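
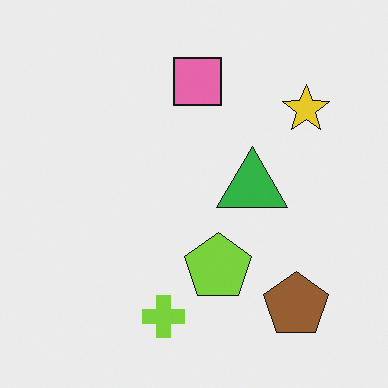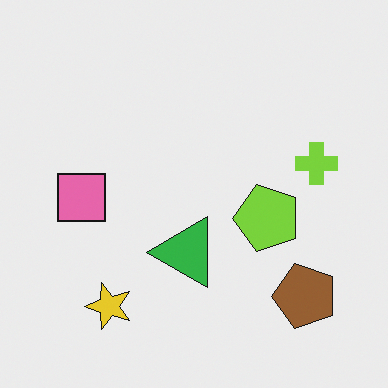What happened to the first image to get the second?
This is the original image transposed (reflected across the top-left ↔ bottom-right diagonal).

Shapes have swapped their row and column positions — what was in the top-right is now in the bottom-left — a diagonal reflection.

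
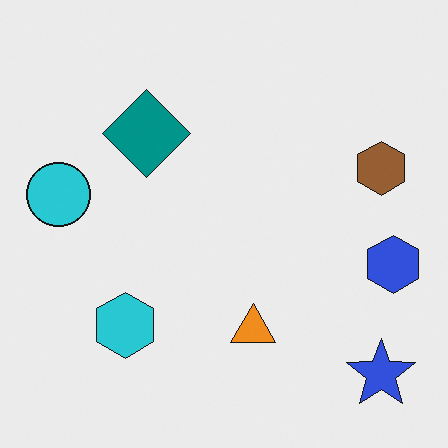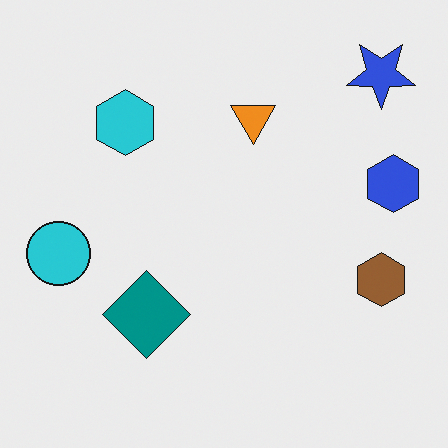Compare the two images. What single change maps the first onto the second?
Flipped vertically (top ↔ bottom).

The blue star is in the bottom-right of the first image and the top-right of the second — shapes on opposite sides of the horizontal midline have swapped in a mirror flip.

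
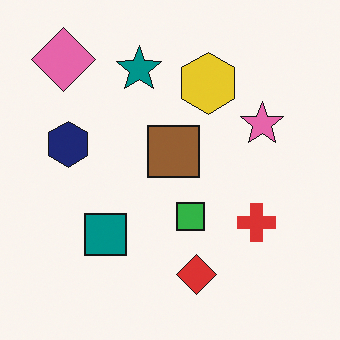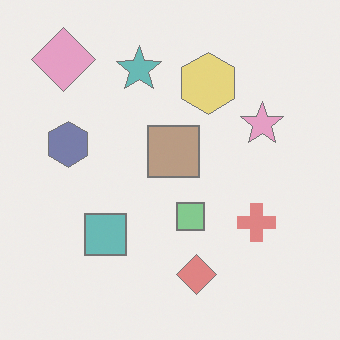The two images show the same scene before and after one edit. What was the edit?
The transformation is: washed out (contrast reduced).

Tones are pushed toward mid-grey across the whole image — a global contrast change.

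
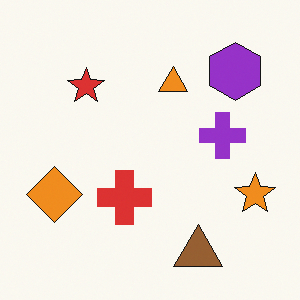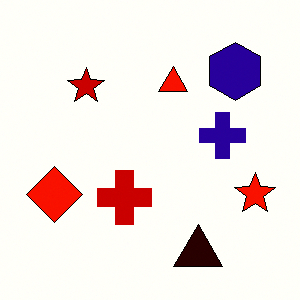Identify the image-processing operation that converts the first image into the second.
The second image is the first given much higher contrast.

Tones are pushed away from mid-grey across the whole image — a global contrast change.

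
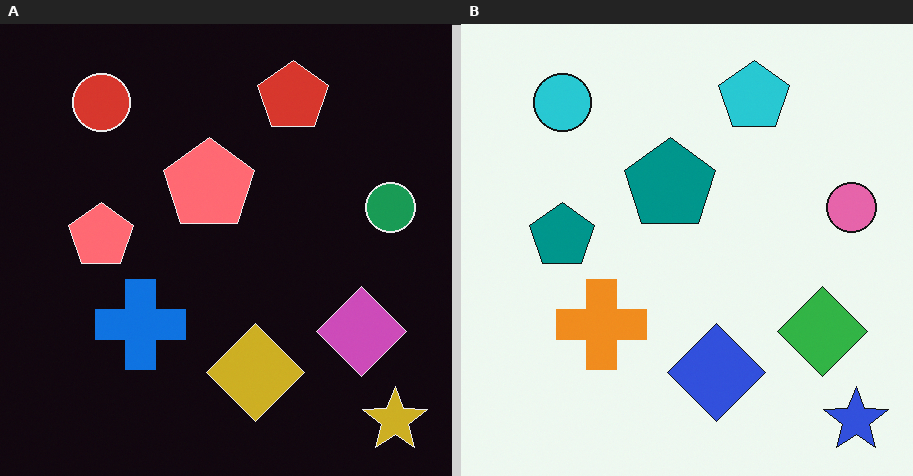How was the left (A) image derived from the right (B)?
The left (A) image is the right (B) color-inverted (negative).

The light background has become dark and every shape's color is its complement — a photographic negative.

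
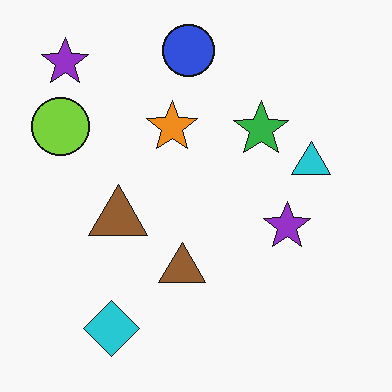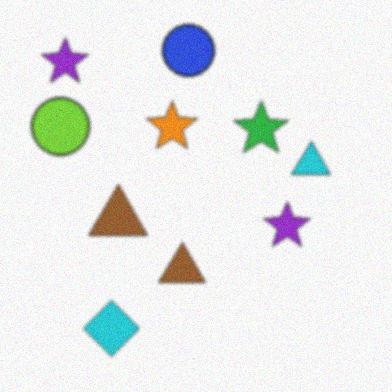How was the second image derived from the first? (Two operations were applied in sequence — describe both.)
The transformation is: slightly softened, then degraded with a light layer of grain.

Shape edges and outlines are uniformly softened across the whole image. Random speckle covers the whole image, including the flat background.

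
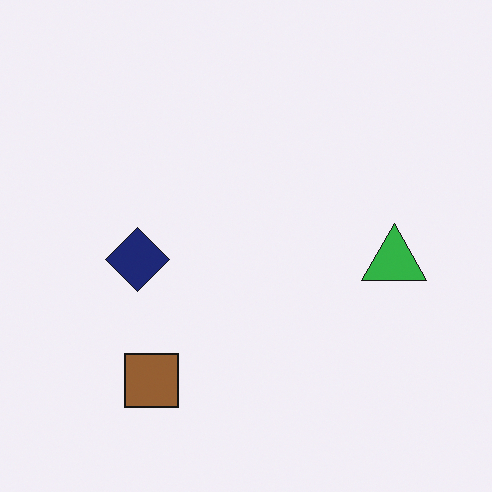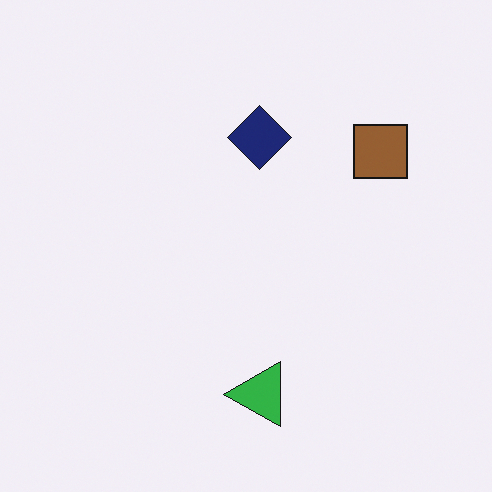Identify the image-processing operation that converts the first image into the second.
The transformation is: transposed (reflected across the top-left ↔ bottom-right diagonal).

Shapes have swapped their row and column positions — what was in the top-right is now in the bottom-left — a diagonal reflection.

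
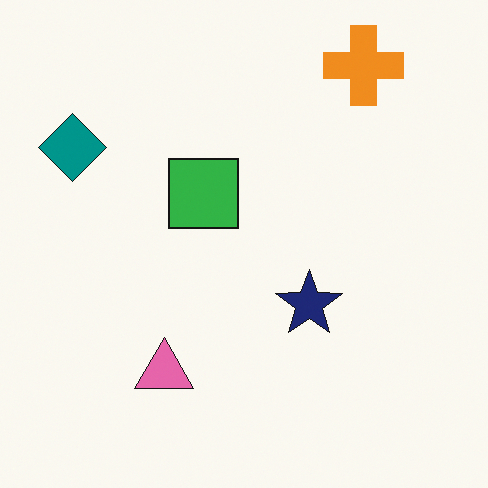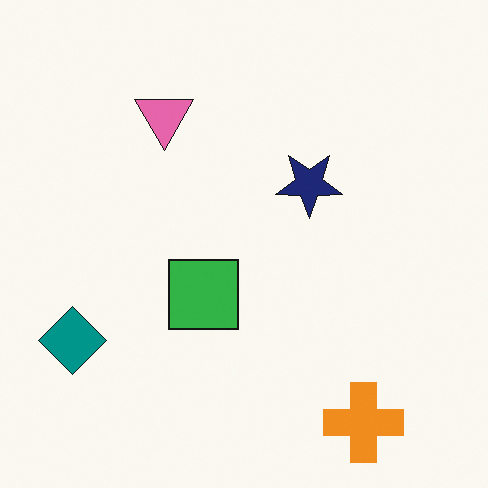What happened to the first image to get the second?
This is the original image flipped vertically (top ↔ bottom).

The orange cross is in the top-right of the first image and the bottom-right of the second — shapes on opposite sides of the horizontal midline have swapped in a mirror flip.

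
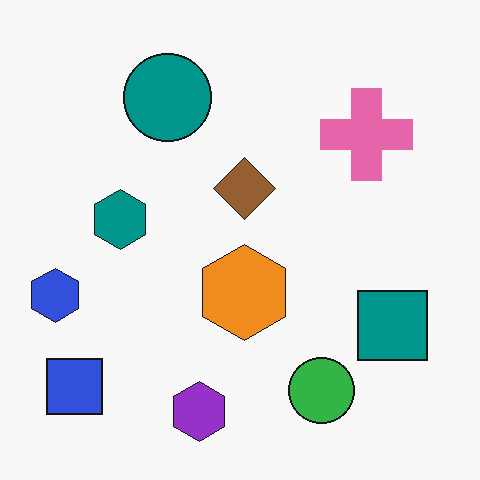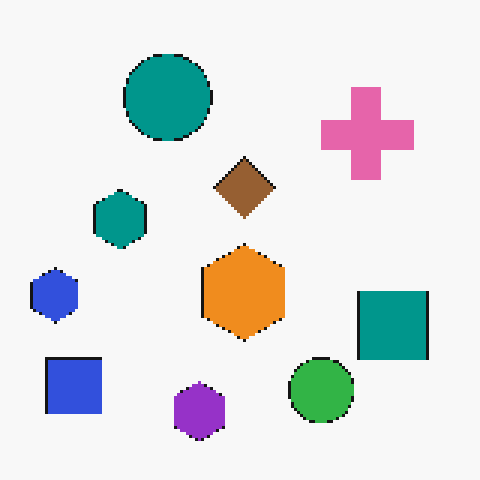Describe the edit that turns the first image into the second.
The transformation is: mildly pixelated.

Shapes are reduced to large square blocks; fine edges and outlines are lost — a downscale-then-upscale (mosaic) effect.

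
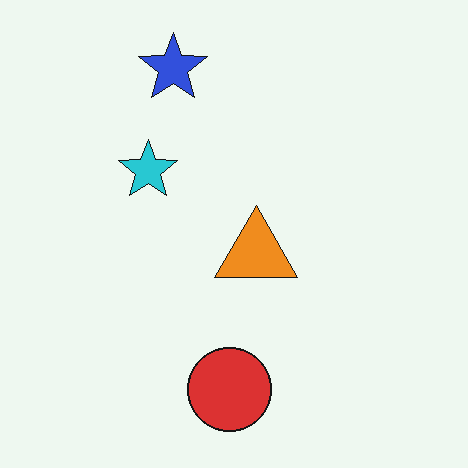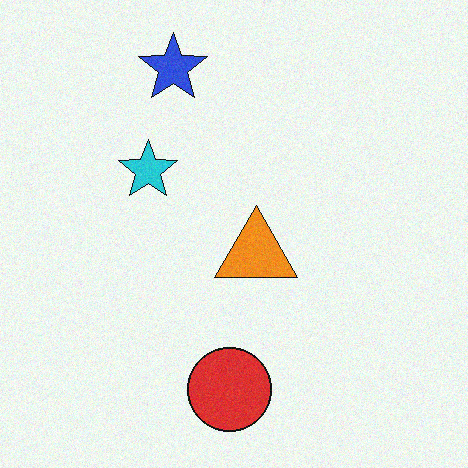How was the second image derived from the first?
This is the original image degraded with subtle gaussian noise.

Random speckle covers the whole image, including the flat background.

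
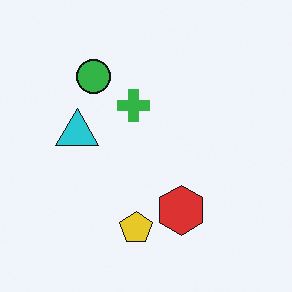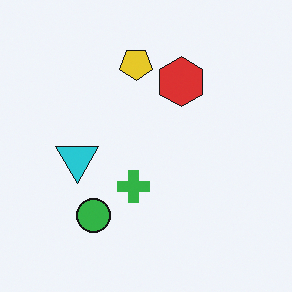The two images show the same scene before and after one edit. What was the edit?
Flipped vertically (top ↔ bottom).

The yellow pentagon is in the bottom of the first image and the top of the second — shapes on opposite sides of the horizontal midline have swapped in a mirror flip.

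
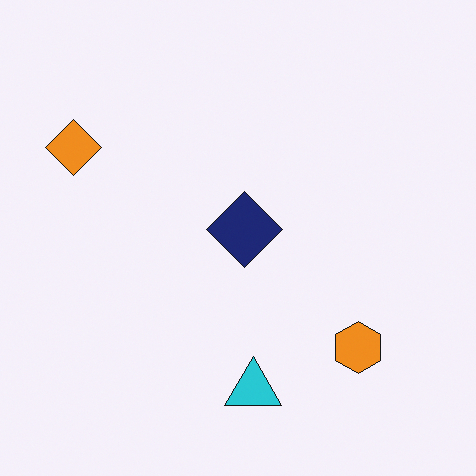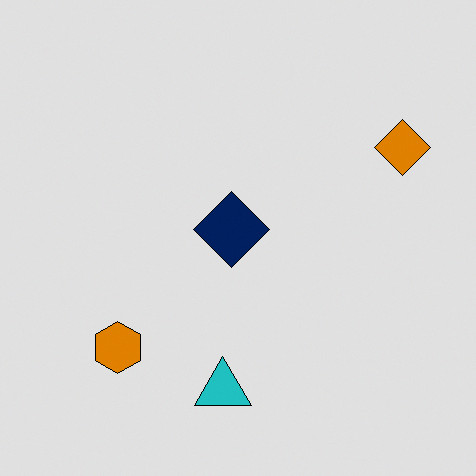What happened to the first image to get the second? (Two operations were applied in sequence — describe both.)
Posterized to a reduced palette, then flipped horizontally (left ↔ right).

Each flat color has snapped to a coarser quantized level — most visibly, the near-white background has dropped to a flat grey. The orange diamond is in the top-left of the first image and the top-right of the second — shapes on opposite sides of the vertical midline have swapped in a mirror flip.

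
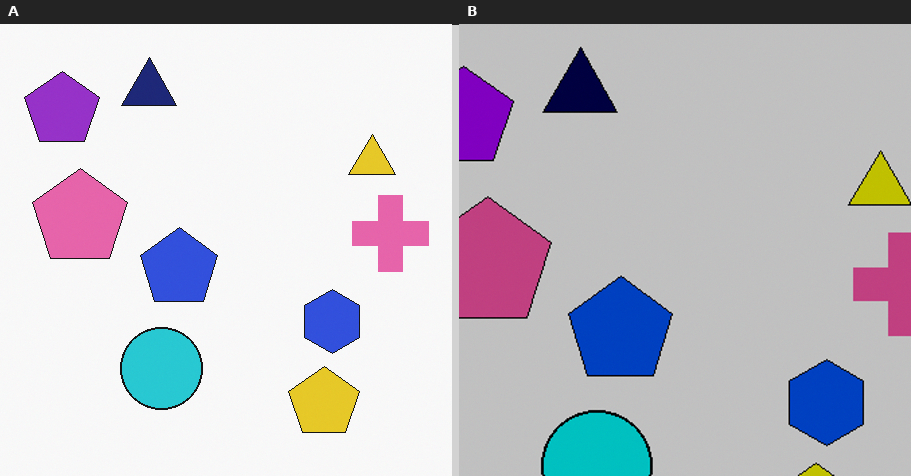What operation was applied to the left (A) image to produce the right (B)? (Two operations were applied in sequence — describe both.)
The image was aggressively posterized, then cropped slightly and scaled back up.

Each flat color has snapped to a coarser quantized level — most visibly, the near-white background has dropped to a flat grey. The visible shapes are larger and the field of view is narrower; shapes near the original edges may be partly or wholly outside the frame — a crop-and-rescale.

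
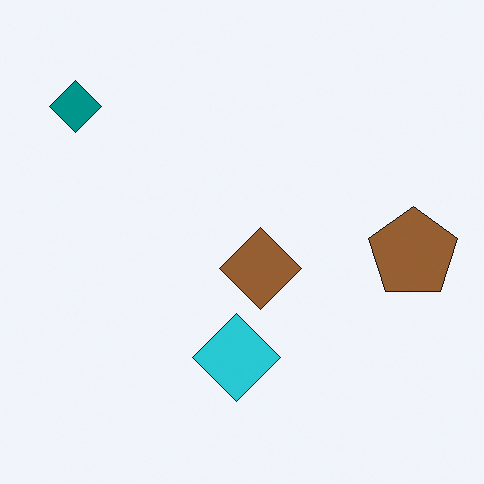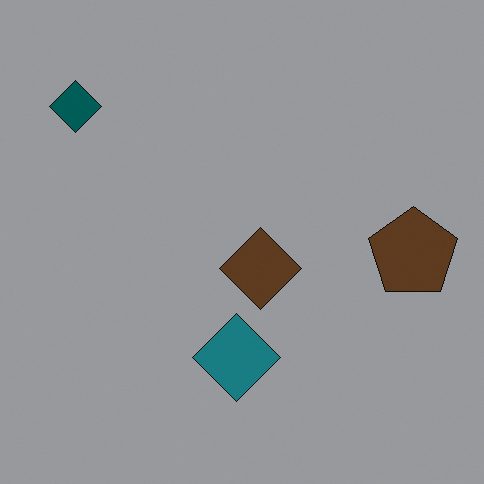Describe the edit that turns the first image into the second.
This is the original image noticeably darkened.

Every pixel — background and shapes alike — is uniformly darkened.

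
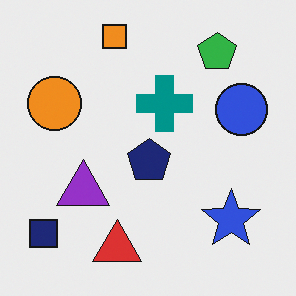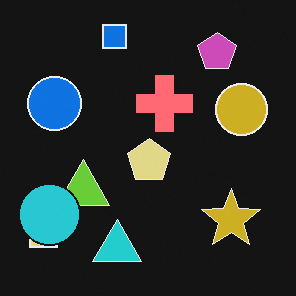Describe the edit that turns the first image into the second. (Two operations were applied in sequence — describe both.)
The second image is the first color-inverted (negative), then overlaid with an additional cyan circle.

The light background has become dark and every shape's color is its complement — a photographic negative. A cyan circle appears in the second image that is absent from the first.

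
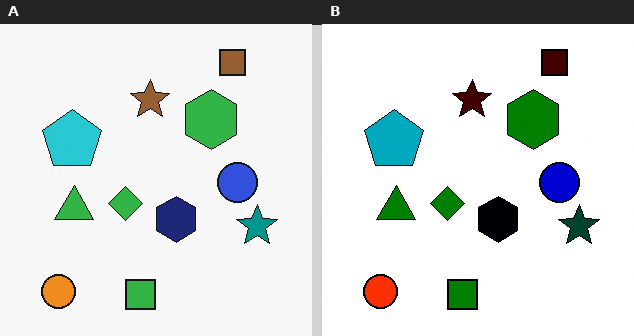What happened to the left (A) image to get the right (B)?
The right (B) image is the left (A) boosted in contrast.

Tones are pushed away from mid-grey across the whole image — a global contrast change.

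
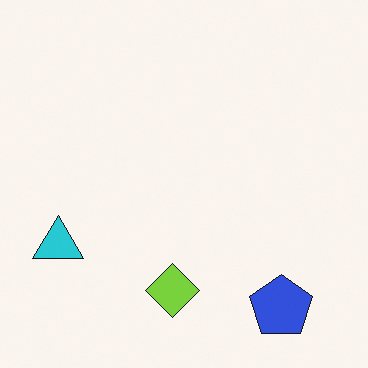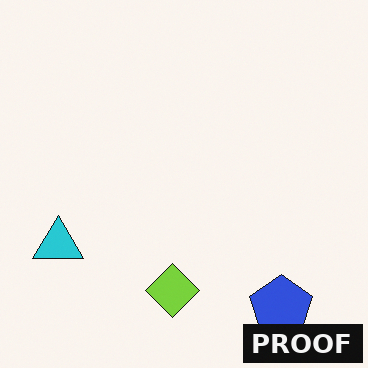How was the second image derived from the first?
Watermarked with the text "PROOF" in the lower-right corner.

A dark label reading "PROOF" appears in the lower-right corner.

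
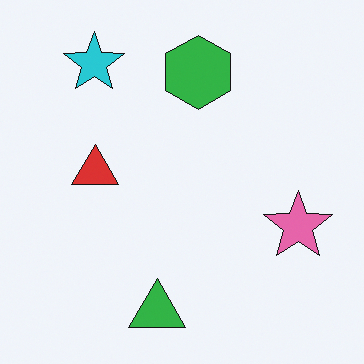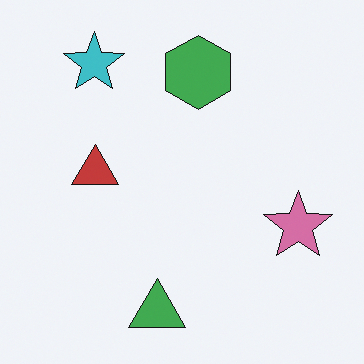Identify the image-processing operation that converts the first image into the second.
The transformation is: slightly desaturated.

All colors are more muted and greyish — a global saturation change.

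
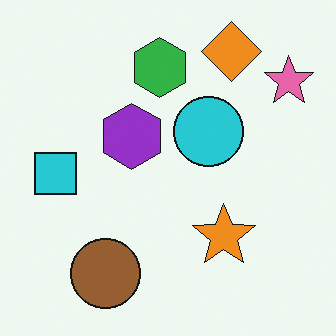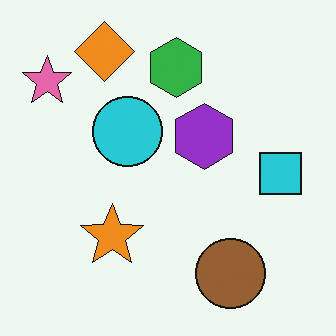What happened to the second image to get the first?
This is the original image flipped horizontally (left ↔ right).

The pink star is in the top-left of the second image and the top-right of the first — shapes on opposite sides of the vertical midline have swapped in a mirror flip.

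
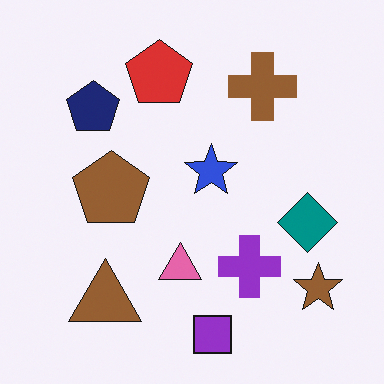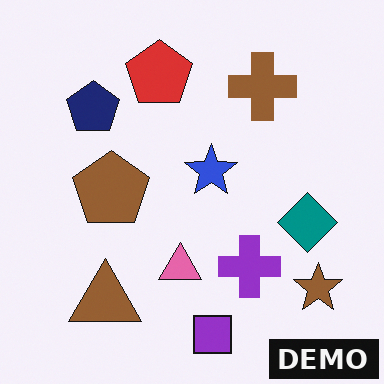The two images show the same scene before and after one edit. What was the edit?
Watermarked with the text "DEMO" in the lower-right corner.

A dark label reading "DEMO" appears in the lower-right corner.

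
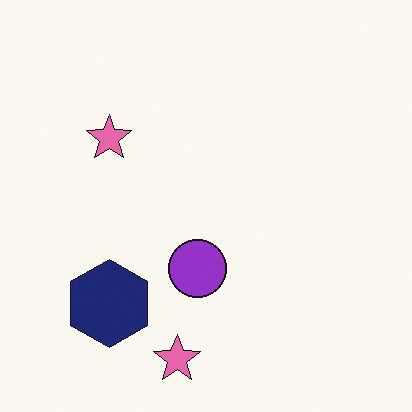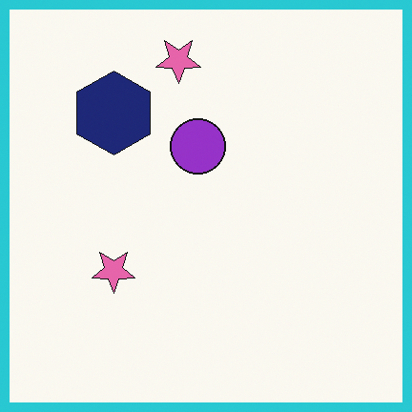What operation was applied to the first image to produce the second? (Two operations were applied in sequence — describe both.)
Flipped vertically (top ↔ bottom), then framed with a cyan border.

The navy hexagon is in the bottom-left of the first image and the top-left of the second — shapes on opposite sides of the horizontal midline have swapped in a mirror flip. A solid cyan frame runs around the edge of the second image, with the content slightly shrunk inside it.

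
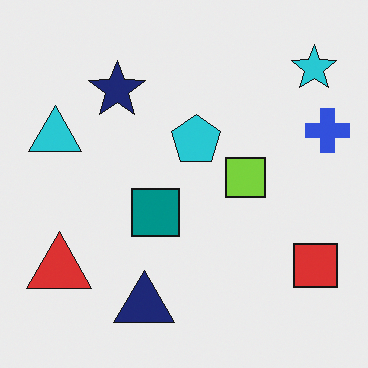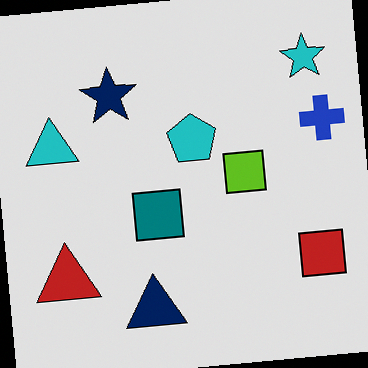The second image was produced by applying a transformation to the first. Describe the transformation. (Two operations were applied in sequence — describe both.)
It was posterized to a reduced palette, then rotated counter-clockwise by a few degrees.

Each flat color has snapped to a coarser quantized level — most visibly, the near-white background has dropped to a flat grey. Every shape is tilted by the same angle and the image corners show triangular fill wedges — a whole-image rotation by a non-right angle.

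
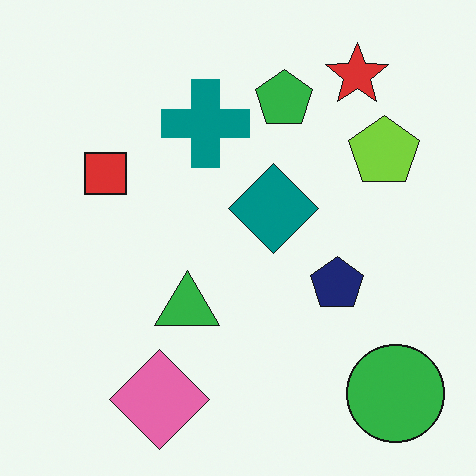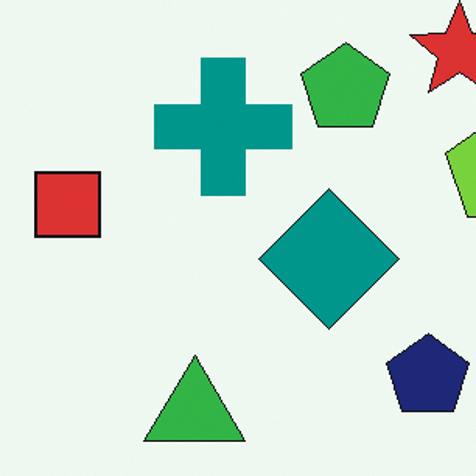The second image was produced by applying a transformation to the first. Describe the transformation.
The transformation is: cropped to a modestly smaller region and rescaled.

The visible shapes are larger and the field of view is narrower; shapes near the original edges may be partly or wholly outside the frame — a crop-and-rescale.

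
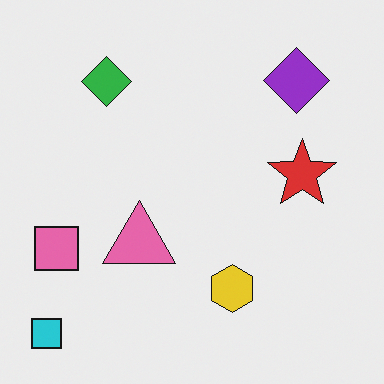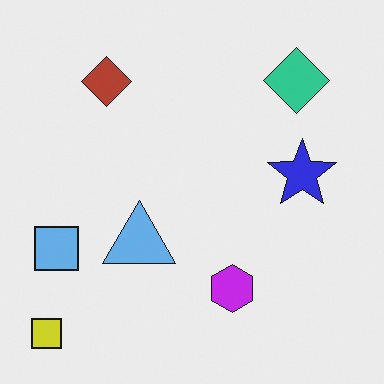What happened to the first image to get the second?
The image was hue-shifted by a large amount.

Every shape's color has rotated by the same amount around the hue wheel — a uniform hue shift.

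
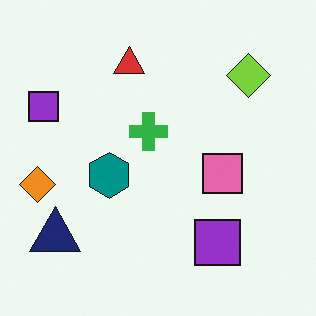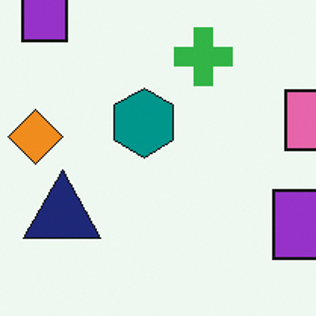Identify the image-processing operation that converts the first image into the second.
The transformation is: cropped to a modestly smaller region and rescaled.

The visible shapes are larger and the field of view is narrower; shapes near the original edges may be partly or wholly outside the frame — a crop-and-rescale.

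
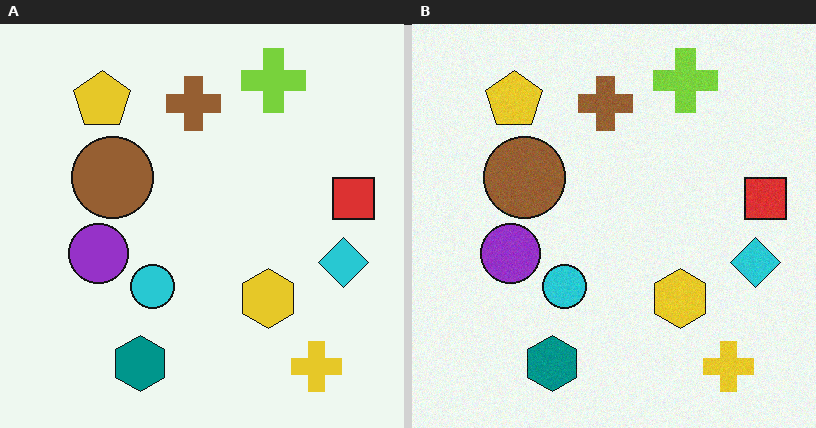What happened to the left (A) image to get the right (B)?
Degraded with a light layer of grain.

Random speckle covers the whole image, including the flat background.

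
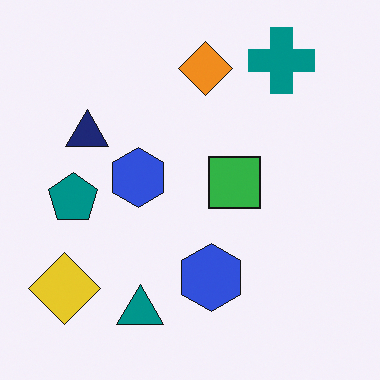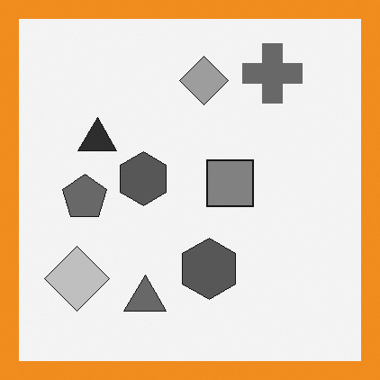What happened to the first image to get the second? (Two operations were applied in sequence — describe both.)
The image was converted to grayscale, then framed with a orange border.

All color is removed — every shape is now a shade of grey. A solid orange frame runs around the edge of the second image, with the content slightly shrunk inside it.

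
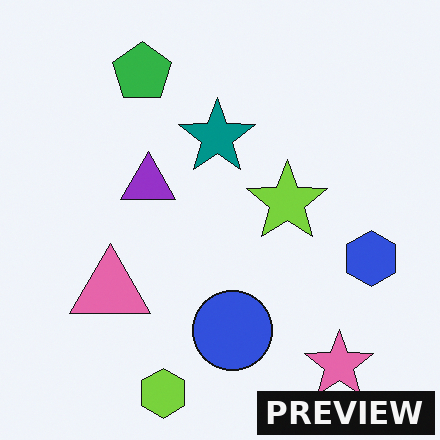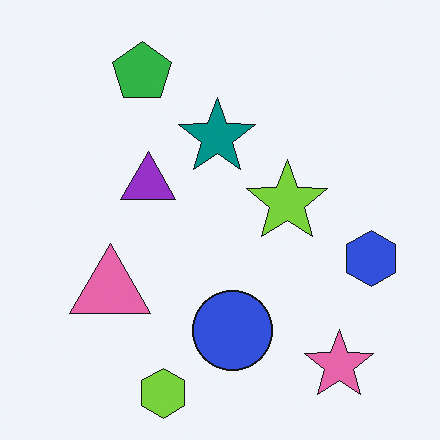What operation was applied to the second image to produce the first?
The transformation is: watermarked with the text "PREVIEW" in the lower-right corner.

A dark label reading "PREVIEW" appears in the lower-right corner.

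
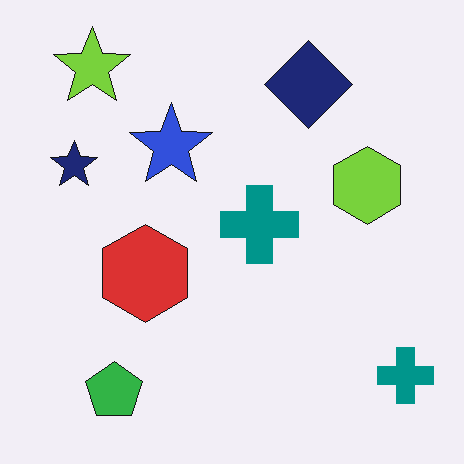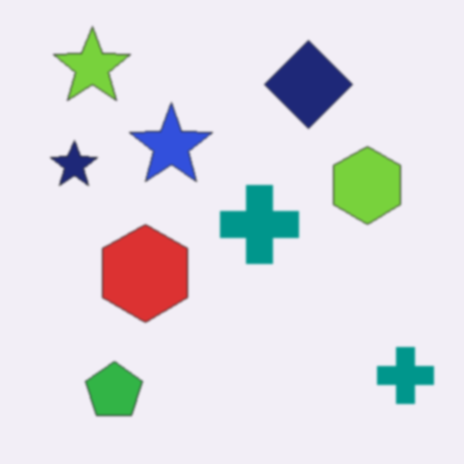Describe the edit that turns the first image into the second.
It was given a subtle gaussian blur.

Shape edges and outlines are uniformly softened across the whole image.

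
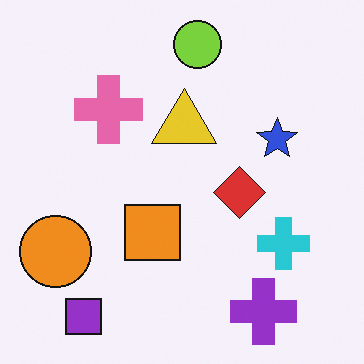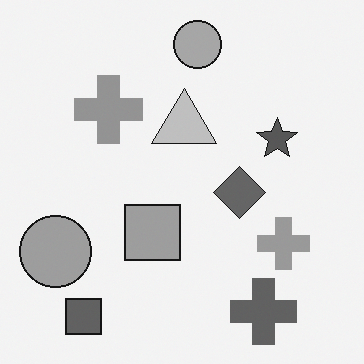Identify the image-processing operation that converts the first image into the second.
The transformation is: converted to grayscale.

All color is removed — every shape is now a shade of grey.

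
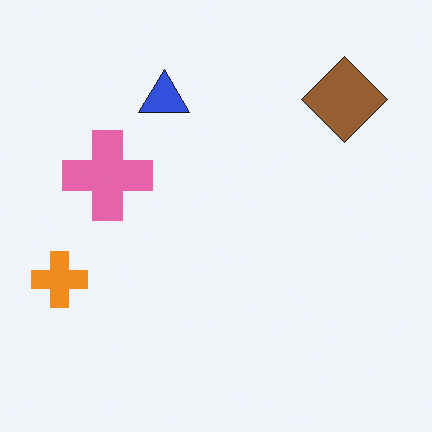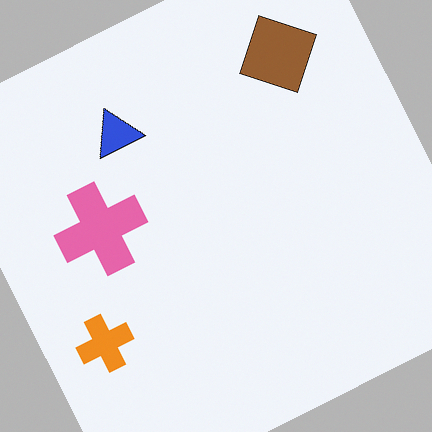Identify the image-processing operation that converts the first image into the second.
The transformation is: rotated counter-clockwise by a clearly visible amount.

Every shape is tilted by the same angle and the image corners show triangular fill wedges — a whole-image rotation by a non-right angle.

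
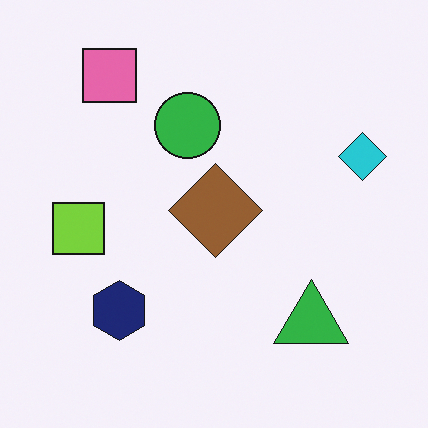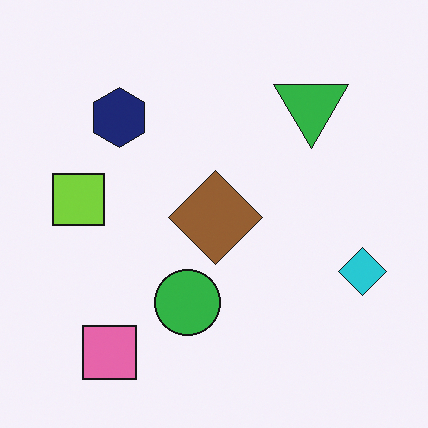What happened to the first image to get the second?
The second image is the first flipped vertically (top ↔ bottom).

The pink square is in the top-left of the first image and the bottom-left of the second — shapes on opposite sides of the horizontal midline have swapped in a mirror flip.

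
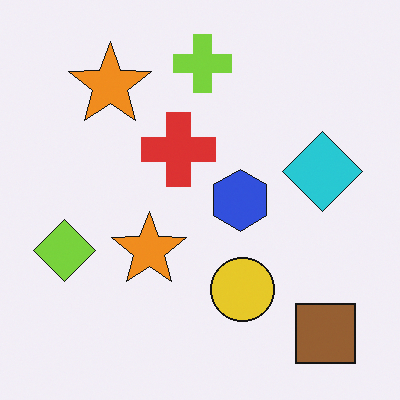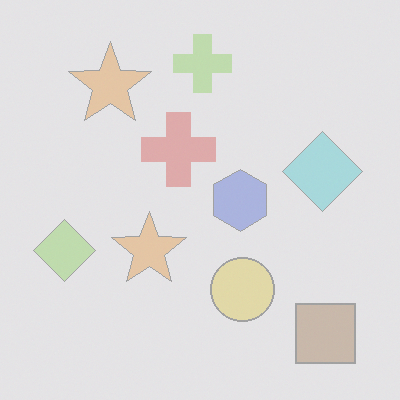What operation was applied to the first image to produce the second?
The transformation is: washed out (contrast reduced).

Tones are pushed toward mid-grey across the whole image — a global contrast change.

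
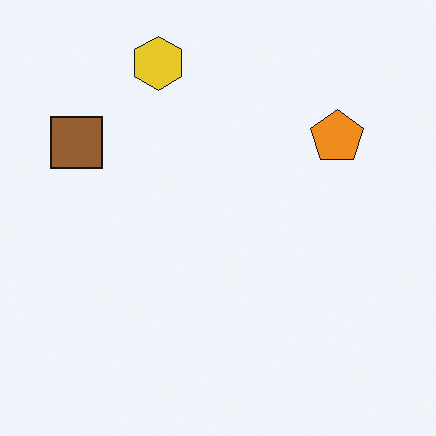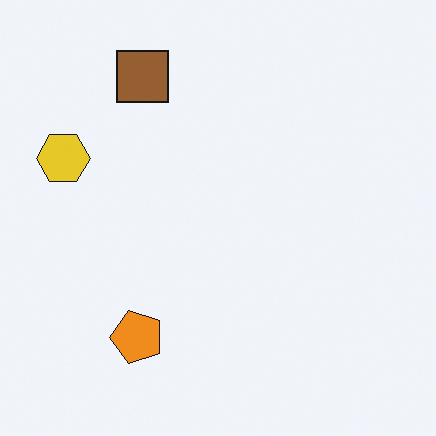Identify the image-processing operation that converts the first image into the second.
It was transposed (reflected across the top-left ↔ bottom-right diagonal).

Shapes have swapped their row and column positions — what was in the top-right is now in the bottom-left — a diagonal reflection.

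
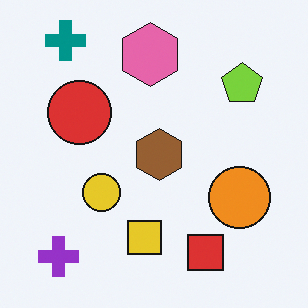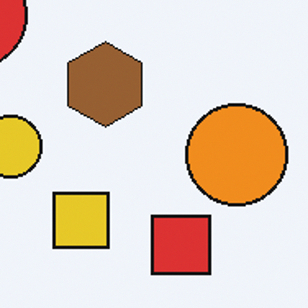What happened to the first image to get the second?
This is the original image cropped to a noticeably smaller region and rescaled.

The visible shapes are larger and the field of view is narrower; shapes near the original edges may be partly or wholly outside the frame — a crop-and-rescale.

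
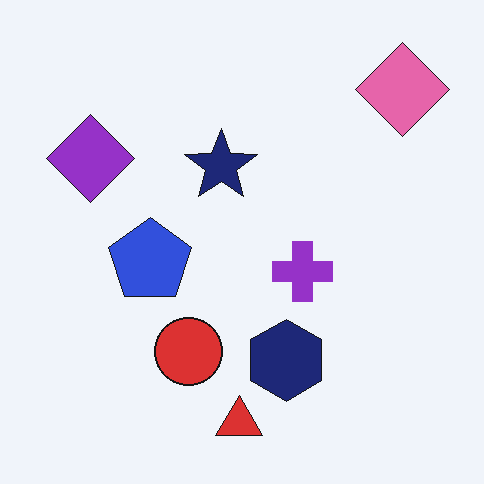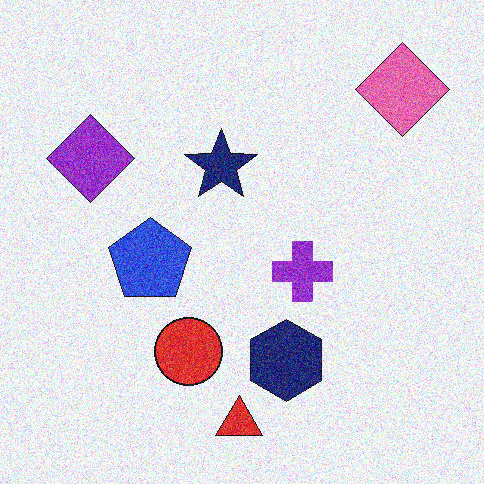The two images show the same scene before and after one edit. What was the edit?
The image was degraded with heavy additive noise.

Random speckle covers the whole image, including the flat background.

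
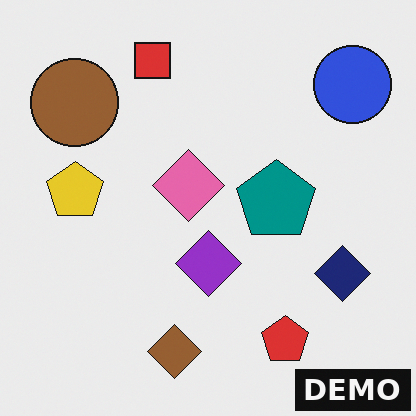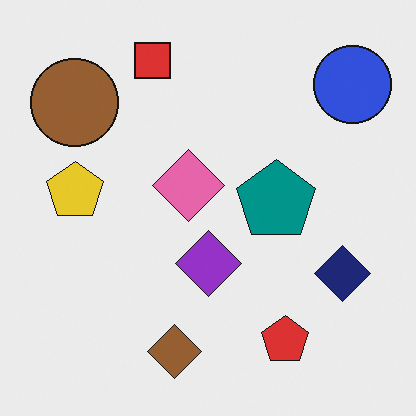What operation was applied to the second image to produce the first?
The image was watermarked with the text "DEMO" in the lower-right corner.

A dark label reading "DEMO" appears in the lower-right corner.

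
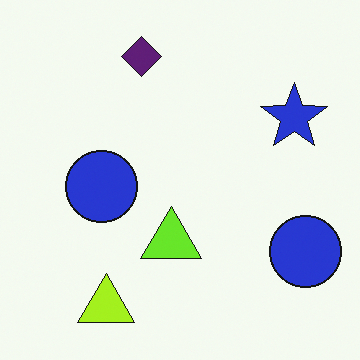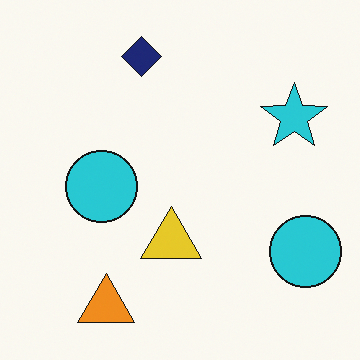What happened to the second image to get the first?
The transformation is: hue-shifted slightly.

Every shape's color has rotated by the same amount around the hue wheel — a uniform hue shift.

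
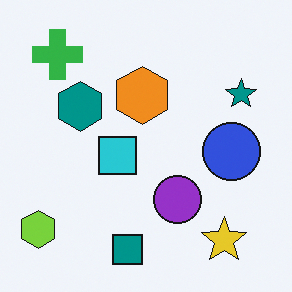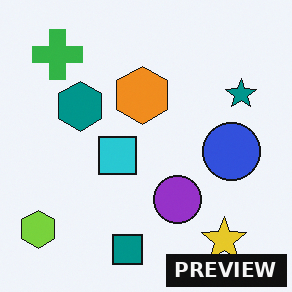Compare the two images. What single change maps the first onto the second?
The image was watermarked with the text "PREVIEW" in the lower-right corner.

A dark label reading "PREVIEW" appears in the lower-right corner.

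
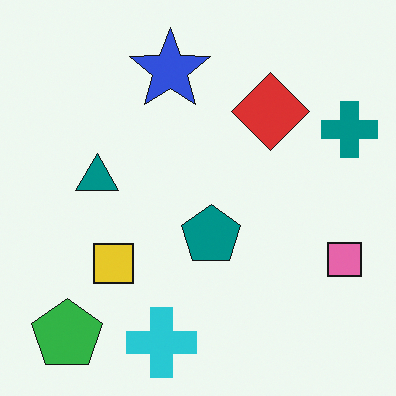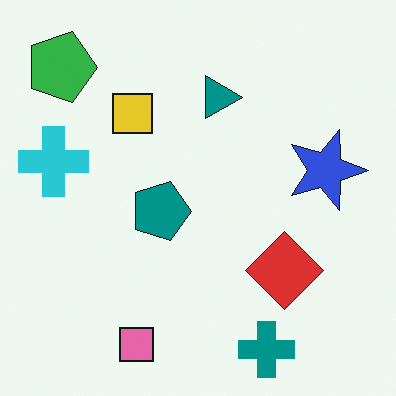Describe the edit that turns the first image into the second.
This is the original image rotated 90° clockwise.

The green pentagon sits in the bottom-left of the first image and the top-left of the second — consistent with a whole-image 90° clockwise rotation.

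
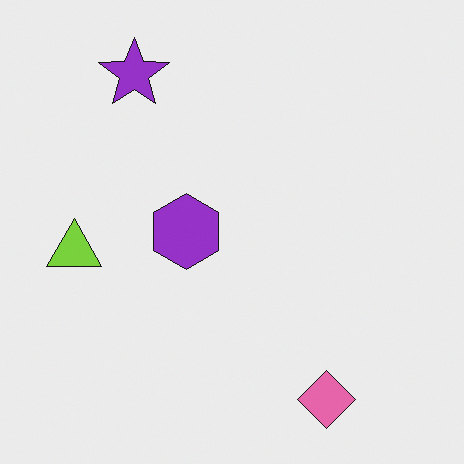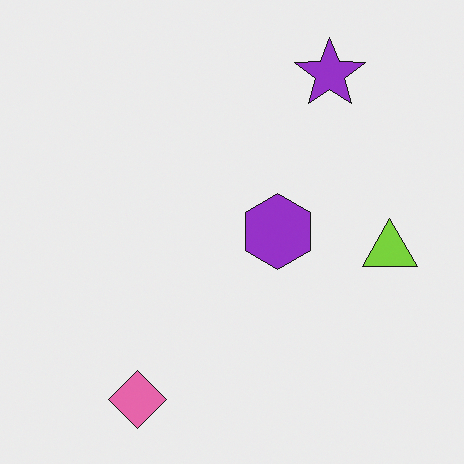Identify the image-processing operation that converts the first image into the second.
This is the original image flipped horizontally (left ↔ right).

The lime triangle is in the left of the first image and the right of the second — shapes on opposite sides of the vertical midline have swapped in a mirror flip.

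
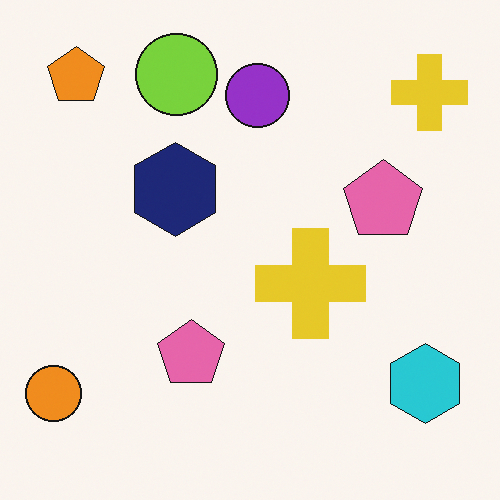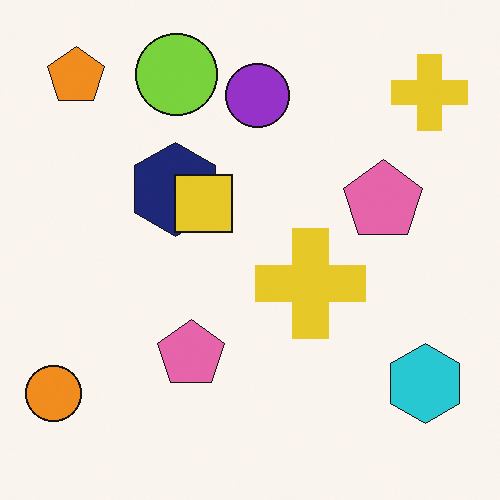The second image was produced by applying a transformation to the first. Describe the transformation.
Overlaid with an additional yellow square.

A yellow square appears in the second image that is absent from the first.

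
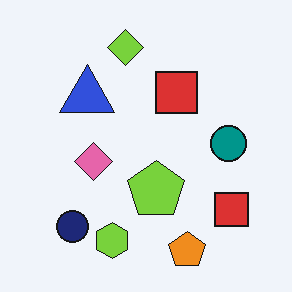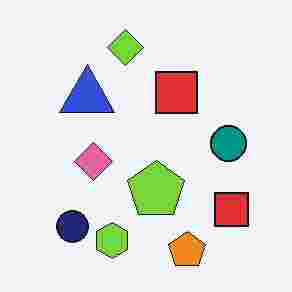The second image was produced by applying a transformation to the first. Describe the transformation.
The image was heavily JPEG-compressed with obvious blocking artifacts.

Blocky 8×8 compression artifacts appear around shape edges and the flat background shows ringing — characteristic JPEG degradation.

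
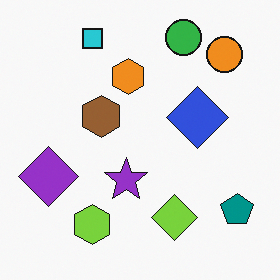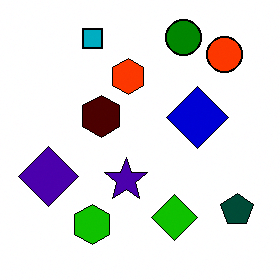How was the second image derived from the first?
It was boosted in contrast.

Tones are pushed away from mid-grey across the whole image — a global contrast change.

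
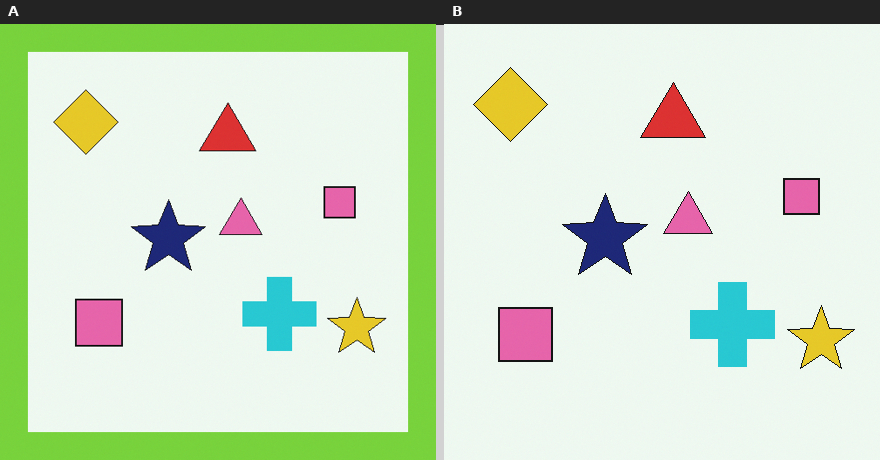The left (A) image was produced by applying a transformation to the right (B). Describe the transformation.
Framed with a lime border.

A solid lime frame runs around the edge of the left (A) image, with the content slightly shrunk inside it.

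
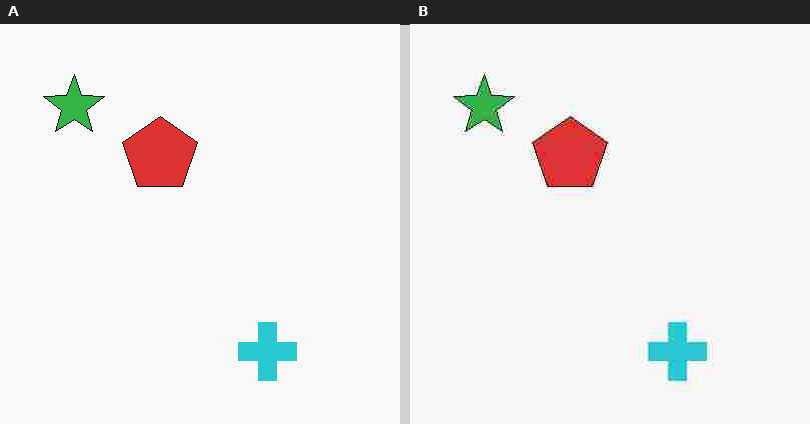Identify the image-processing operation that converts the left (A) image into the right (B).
It was heavily JPEG-compressed with obvious blocking artifacts.

Blocky 8×8 compression artifacts appear around shape edges and the flat background shows ringing — characteristic JPEG degradation.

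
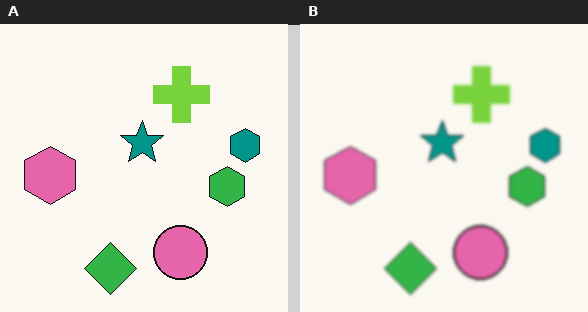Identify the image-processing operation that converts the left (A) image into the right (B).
Slightly softened.

Shape edges and outlines are uniformly softened across the whole image.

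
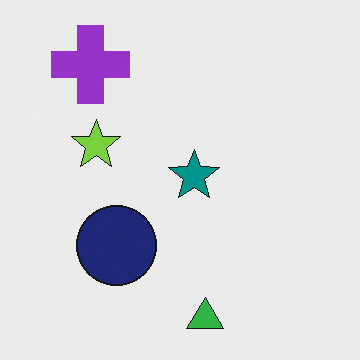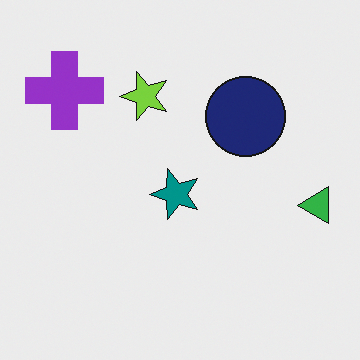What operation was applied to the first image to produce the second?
The second image is the first transposed (reflected across the top-left ↔ bottom-right diagonal).

Shapes have swapped their row and column positions — what was in the top-right is now in the bottom-left — a diagonal reflection.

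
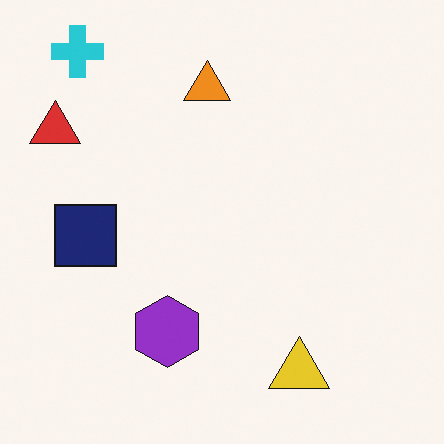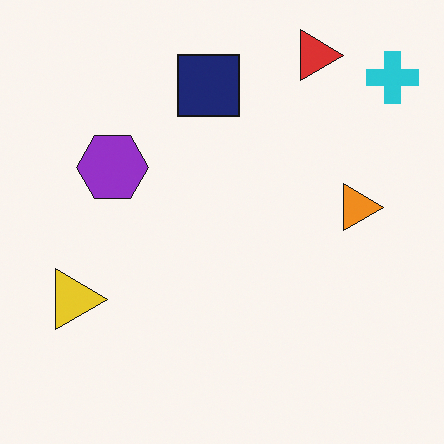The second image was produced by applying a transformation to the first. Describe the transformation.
The image was rotated 90° clockwise.

The cyan cross sits in the top-left of the first image and the top-right of the second — consistent with a whole-image 90° clockwise rotation.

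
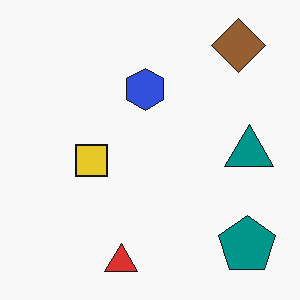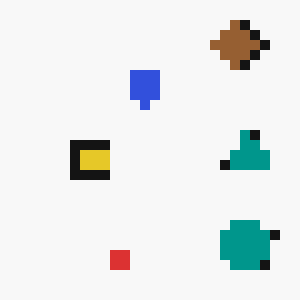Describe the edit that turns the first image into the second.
The second image is the first coarsely pixelated.

Shapes are reduced to large square blocks; fine edges and outlines are lost — a downscale-then-upscale (mosaic) effect.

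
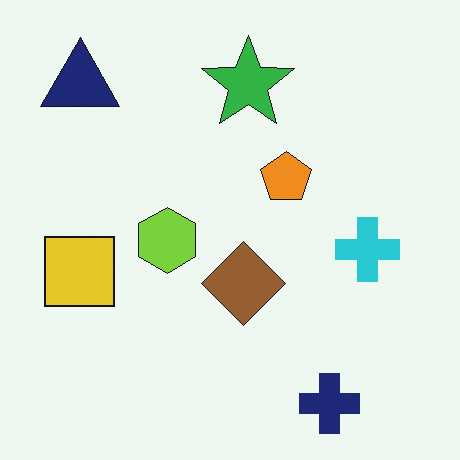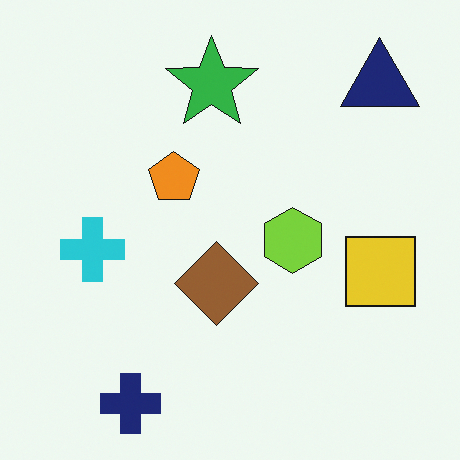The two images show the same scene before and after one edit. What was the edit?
The second image is the first flipped horizontally (left ↔ right).

The yellow square is in the left of the first image and the right of the second — shapes on opposite sides of the vertical midline have swapped in a mirror flip.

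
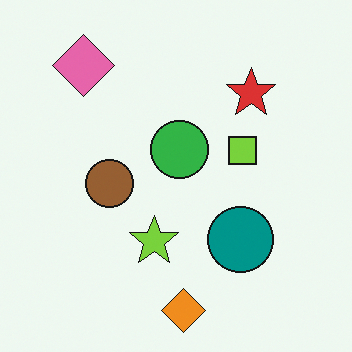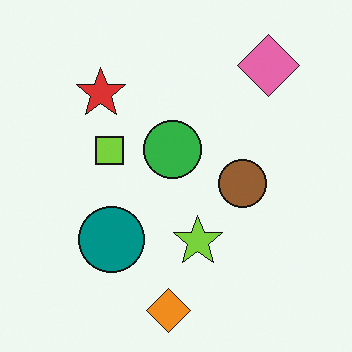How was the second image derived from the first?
The image was flipped horizontally (left ↔ right).

The pink diamond is in the top-left of the first image and the top-right of the second — shapes on opposite sides of the vertical midline have swapped in a mirror flip.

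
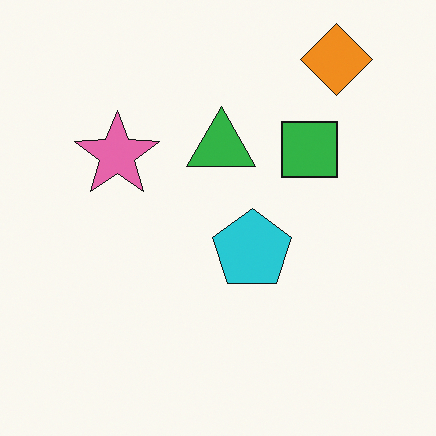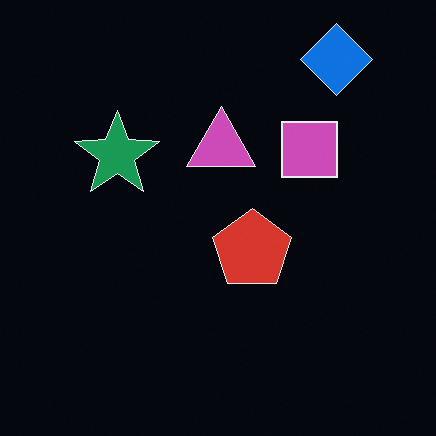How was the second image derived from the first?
This is the original image color-inverted (negative).

The light background has become dark and every shape's color is its complement — a photographic negative.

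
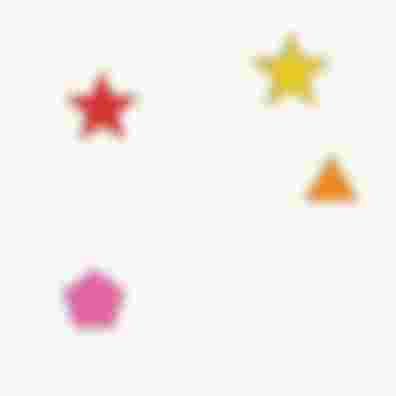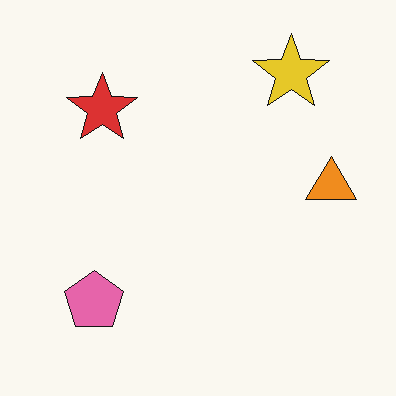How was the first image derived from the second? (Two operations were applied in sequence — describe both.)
The first image is the second heavily blurred, then degraded with heavy JPEG compression.

Shape edges and outlines are uniformly softened across the whole image. Blocky 8×8 compression artifacts appear around shape edges and the flat background shows ringing — characteristic JPEG degradation.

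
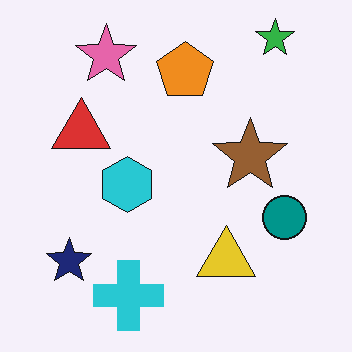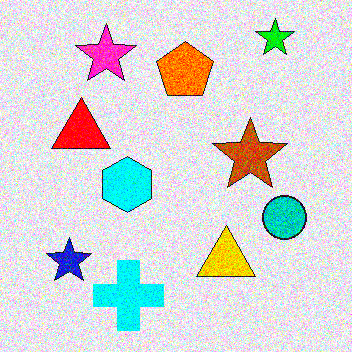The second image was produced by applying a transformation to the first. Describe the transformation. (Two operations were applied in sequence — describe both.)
Degraded with visible gaussian noise, then heavily oversaturated.

Random speckle covers the whole image, including the flat background. All colors are more vivid — a global saturation change.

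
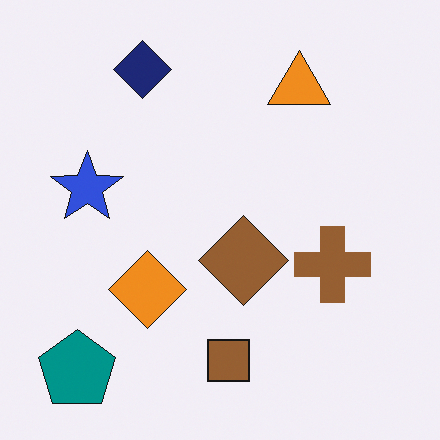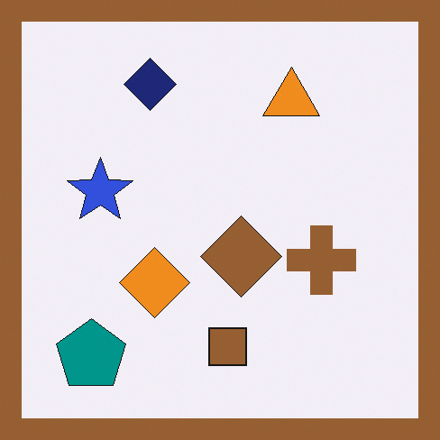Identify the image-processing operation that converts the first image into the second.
Framed with a brown border.

A solid brown frame runs around the edge of the second image, with the content slightly shrunk inside it.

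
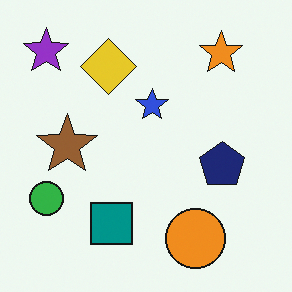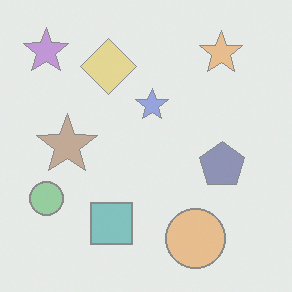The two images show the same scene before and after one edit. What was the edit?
The image was given much lower contrast.

Tones are pushed toward mid-grey across the whole image — a global contrast change.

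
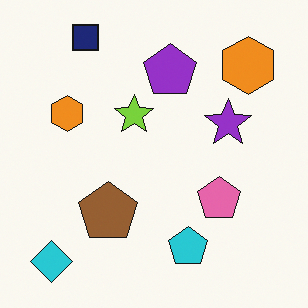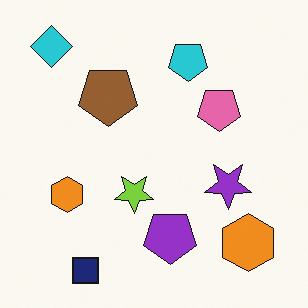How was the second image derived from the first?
Flipped vertically (top ↔ bottom).

The navy square is in the top-left of the first image and the bottom-left of the second — shapes on opposite sides of the horizontal midline have swapped in a mirror flip.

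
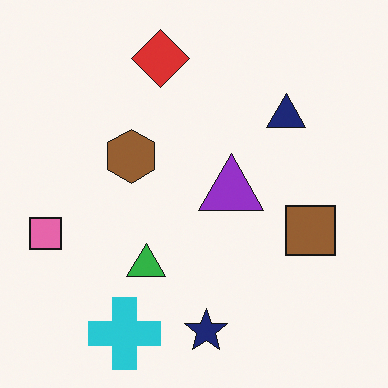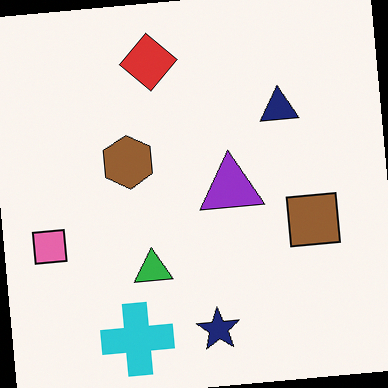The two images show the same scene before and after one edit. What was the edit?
The image was rotated counter-clockwise by a small amount.

Every shape is tilted by the same angle and the image corners show triangular fill wedges — a whole-image rotation by a non-right angle.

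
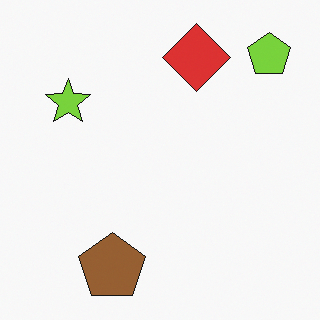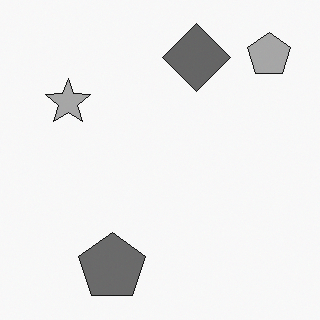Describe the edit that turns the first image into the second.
Converted to grayscale.

All color is removed — every shape is now a shade of grey.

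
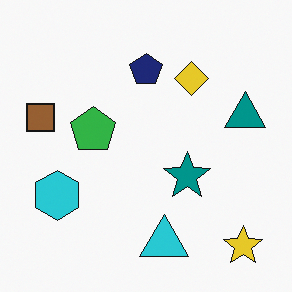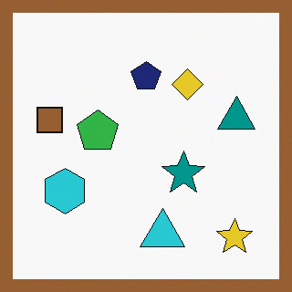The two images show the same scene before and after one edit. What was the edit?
Framed with a brown border.

A solid brown frame runs around the edge of the second image, with the content slightly shrunk inside it.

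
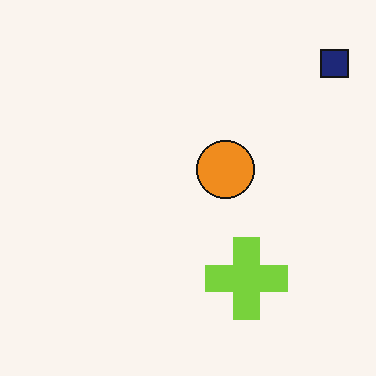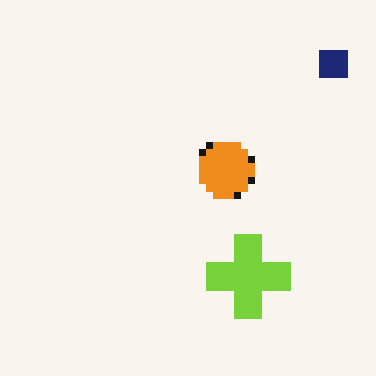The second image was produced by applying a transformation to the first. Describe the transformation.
The image was pixelated into visible square blocks.

Shapes are reduced to large square blocks; fine edges and outlines are lost — a downscale-then-upscale (mosaic) effect.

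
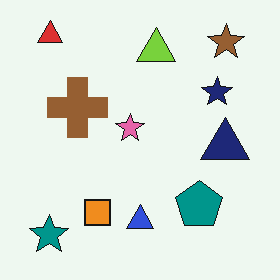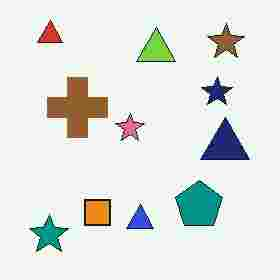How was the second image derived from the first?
The transformation is: heavily JPEG-compressed with obvious blocking artifacts.

Blocky 8×8 compression artifacts appear around shape edges and the flat background shows ringing — characteristic JPEG degradation.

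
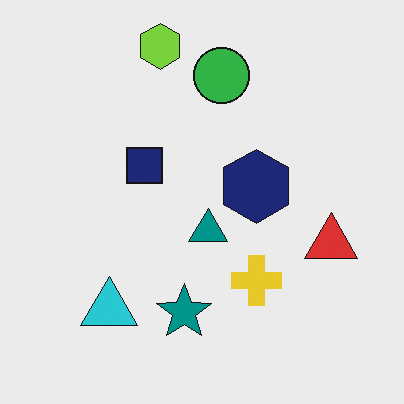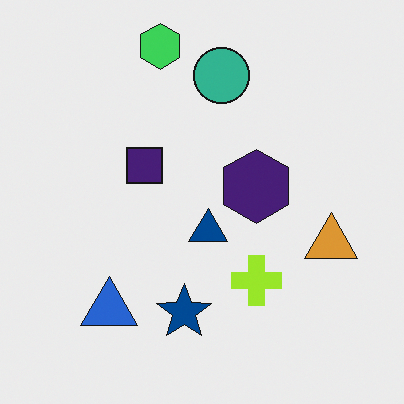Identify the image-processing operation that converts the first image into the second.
The transformation is: hue-shifted by a small amount.

Every shape's color has rotated by the same amount around the hue wheel — a uniform hue shift.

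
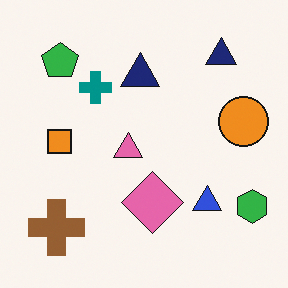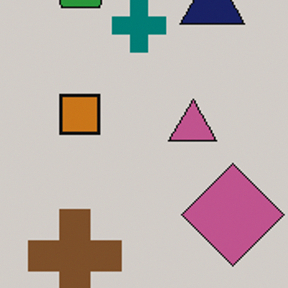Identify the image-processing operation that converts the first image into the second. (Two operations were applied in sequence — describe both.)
The second image is the first darkened a little, then cropped tightly and scaled back up.

Every pixel — background and shapes alike — is uniformly darkened. The visible shapes are larger and the field of view is narrower; shapes near the original edges may be partly or wholly outside the frame — a crop-and-rescale.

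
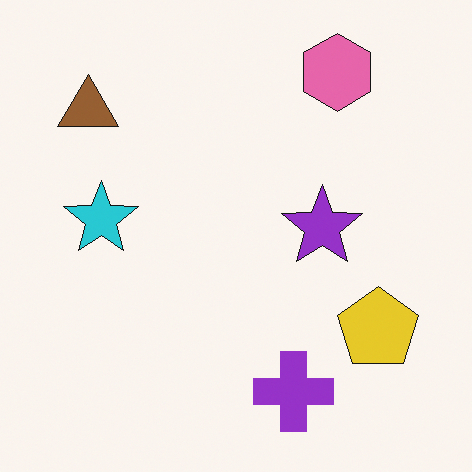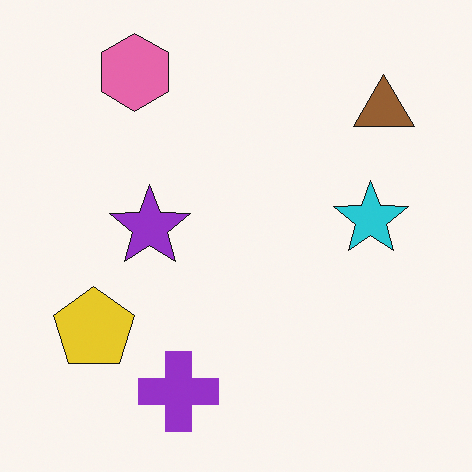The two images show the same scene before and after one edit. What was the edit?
The image was flipped horizontally (left ↔ right).

The brown triangle is in the top-left of the first image and the top-right of the second — shapes on opposite sides of the vertical midline have swapped in a mirror flip.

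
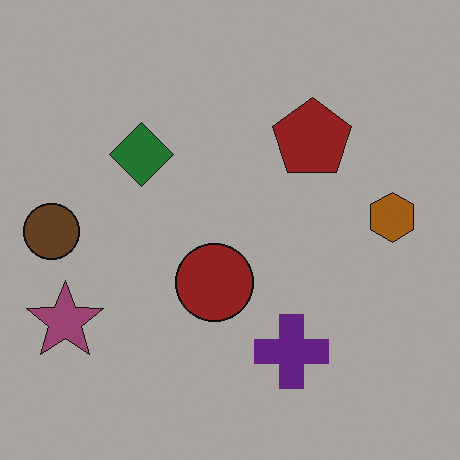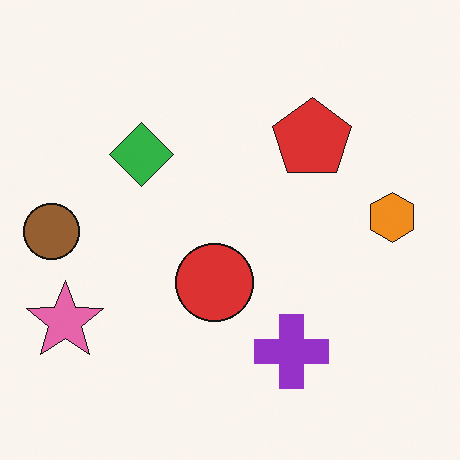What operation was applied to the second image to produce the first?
Substantially darkened.

Every pixel — background and shapes alike — is uniformly darkened.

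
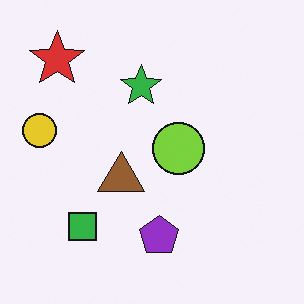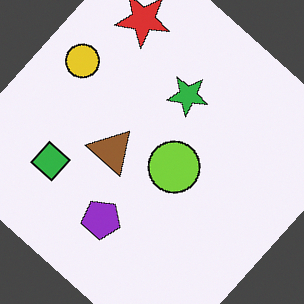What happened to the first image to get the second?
The image was rotated clockwise by a large amount — several tens of degrees.

Every shape is tilted by the same angle and the image corners show triangular fill wedges — a whole-image rotation by a non-right angle.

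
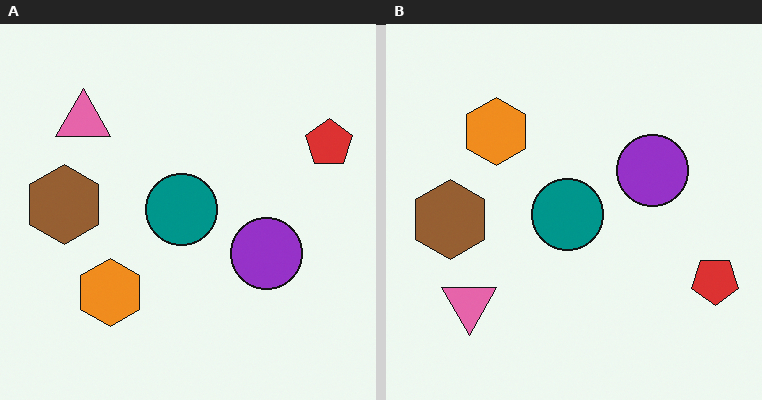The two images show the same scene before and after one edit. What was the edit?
Flipped vertically (top ↔ bottom).

The pink triangle is in the top-left of the left (A) image and the bottom-left of the right (B) — shapes on opposite sides of the horizontal midline have swapped in a mirror flip.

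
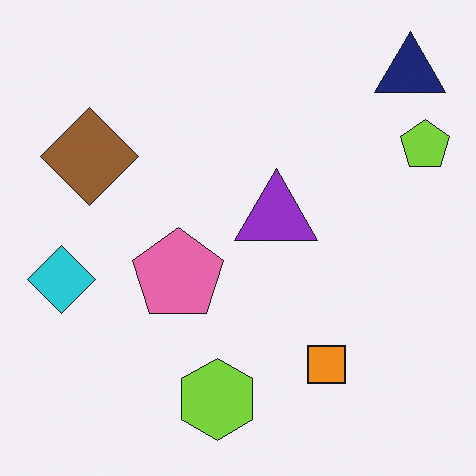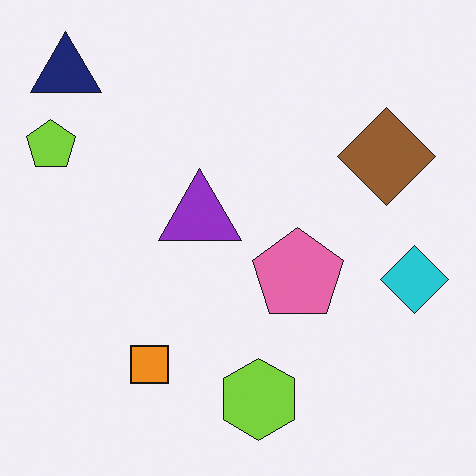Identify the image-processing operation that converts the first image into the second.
The image was flipped horizontally (left ↔ right).

The lime pentagon is in the top-right of the first image and the top-left of the second — shapes on opposite sides of the vertical midline have swapped in a mirror flip.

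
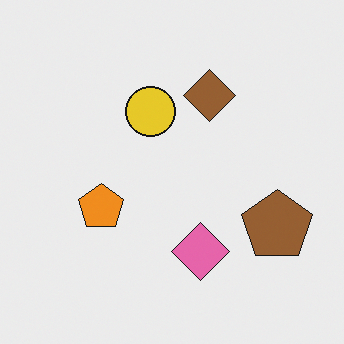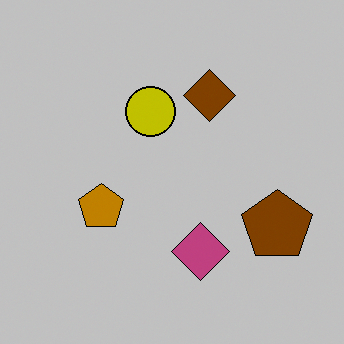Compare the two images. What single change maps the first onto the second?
The transformation is: aggressively posterized.

Each flat color has snapped to a coarser quantized level — most visibly, the near-white background has dropped to a flat grey.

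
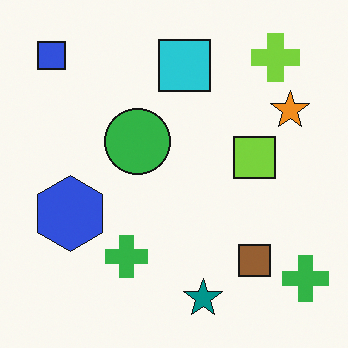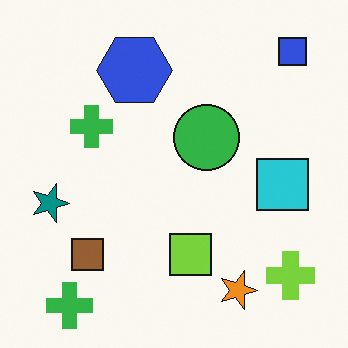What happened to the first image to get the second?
It was rotated 90° clockwise.

The blue square sits in the top-left of the first image and the top-right of the second — consistent with a whole-image 90° clockwise rotation.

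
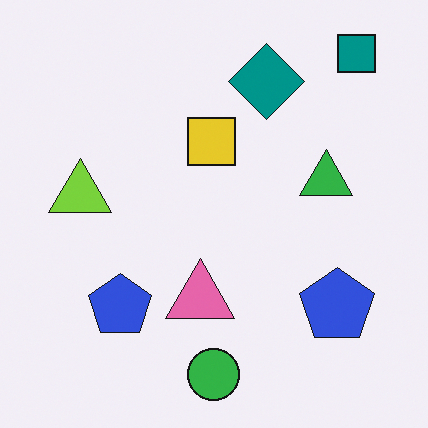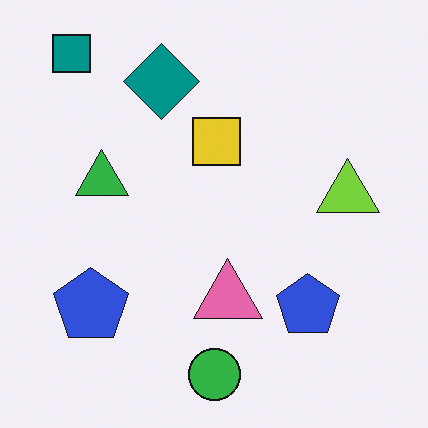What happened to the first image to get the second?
The image was flipped horizontally (left ↔ right).

The teal square is in the top-right of the first image and the top-left of the second — shapes on opposite sides of the vertical midline have swapped in a mirror flip.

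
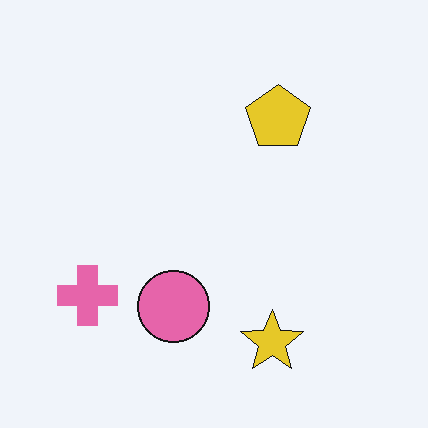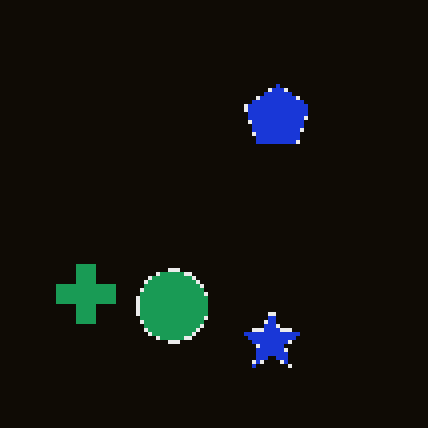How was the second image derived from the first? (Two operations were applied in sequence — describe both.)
The second image is the first color-inverted (negative), then lightly pixelated (a mild mosaic effect).

The light background has become dark and every shape's color is its complement — a photographic negative. Shapes are reduced to large square blocks; fine edges and outlines are lost — a downscale-then-upscale (mosaic) effect.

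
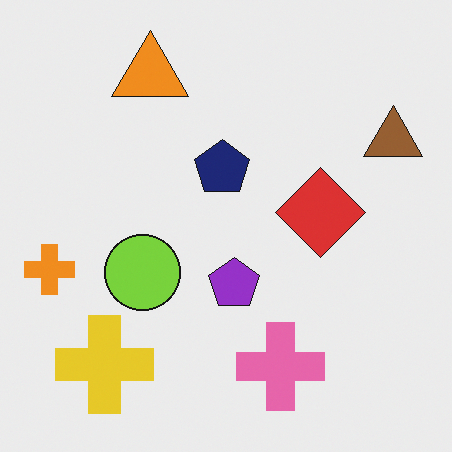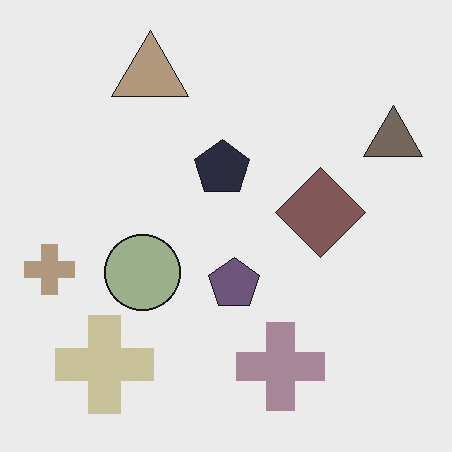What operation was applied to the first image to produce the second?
The transformation is: made much more muted (saturation change).

All colors are more muted and greyish — a global saturation change.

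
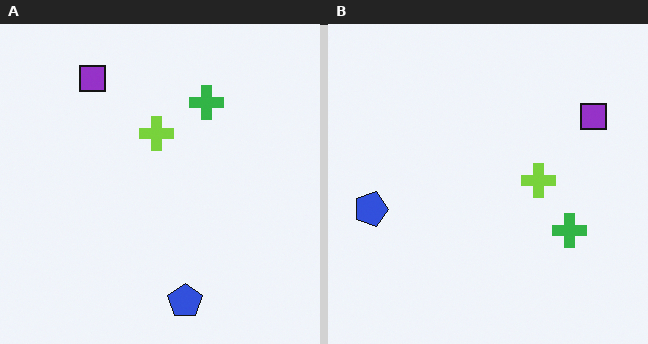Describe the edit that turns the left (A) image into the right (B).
This is the original image rotated 90° clockwise.

The purple square sits in the top-left of the left (A) image and the top-right of the right (B) — consistent with a whole-image 90° clockwise rotation.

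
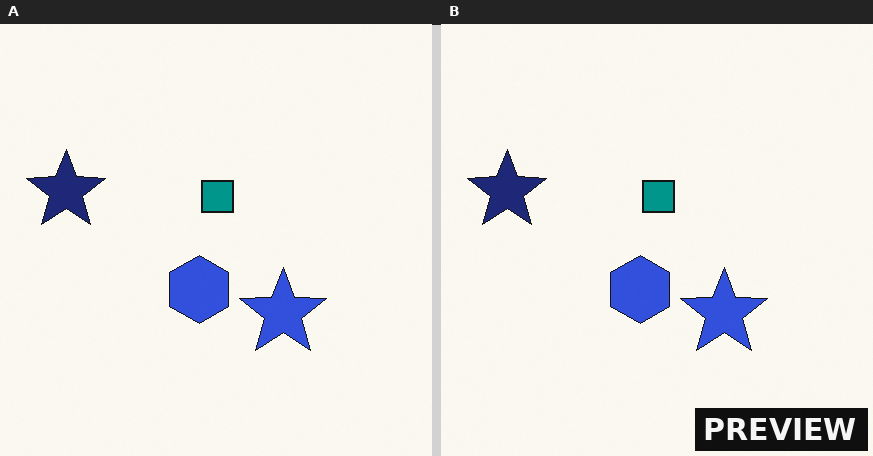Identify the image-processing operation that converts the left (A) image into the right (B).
Watermarked with the text "PREVIEW" in the lower-right corner.

A dark label reading "PREVIEW" appears in the lower-right corner.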